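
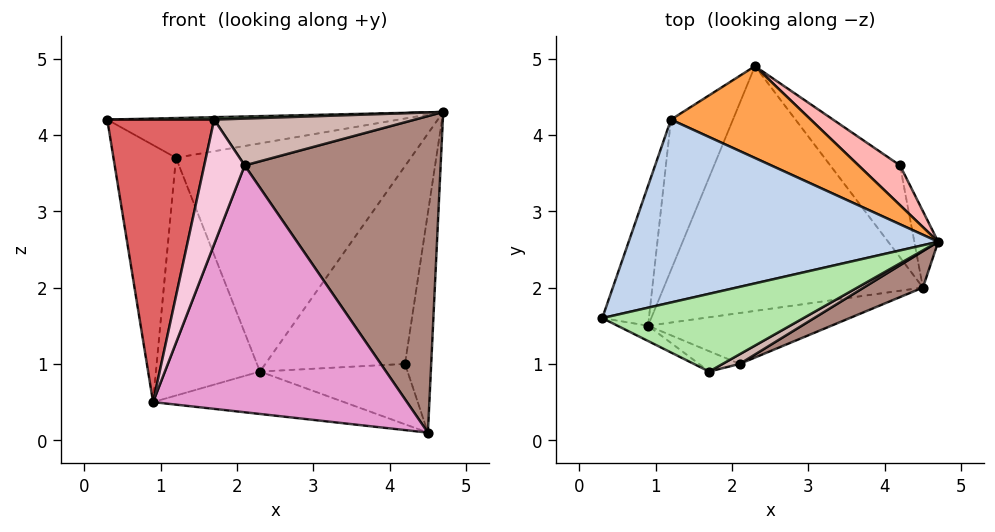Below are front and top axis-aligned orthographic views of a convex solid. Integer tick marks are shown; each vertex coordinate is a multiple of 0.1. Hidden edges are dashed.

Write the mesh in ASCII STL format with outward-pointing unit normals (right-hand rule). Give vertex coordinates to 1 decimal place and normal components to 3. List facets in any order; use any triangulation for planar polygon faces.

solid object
 facet normal -0.132 0.169 -0.977
  outer loop
   vertex 0.9 1.5 0.5
   vertex 2.3 4.9 0.9
   vertex 4.5 2.0 0.1
  endloop
 endfacet
 facet normal -0.070 0.212 0.975
  outer loop
   vertex 1.2 4.2 3.7
   vertex 0.3 1.6 4.2
   vertex 4.7 2.6 4.3
  endloop
 endfacet
 facet normal 0.339 0.873 0.351
  outer loop
   vertex 1.2 4.2 3.7
   vertex 4.7 2.6 4.3
   vertex 2.3 4.9 0.9
  endloop
 endfacet
 facet normal -0.942 0.295 -0.161
  outer loop
   vertex 1.2 4.2 3.7
   vertex 0.9 1.5 0.5
   vertex 0.3 1.6 4.2
  endloop
 endfacet
 facet normal -0.885 0.394 -0.249
  outer loop
   vertex 1.2 4.2 3.7
   vertex 2.3 4.9 0.9
   vertex 0.9 1.5 0.5
  endloop
 endfacet
 facet normal -0.016 -0.031 0.999
  outer loop
   vertex 1.7 0.9 4.2
   vertex 4.7 2.6 4.3
   vertex 0.3 1.6 4.2
  endloop
 endfacet
 facet normal -0.447 -0.893 -0.048
  outer loop
   vertex 1.7 0.9 4.2
   vertex 0.3 1.6 4.2
   vertex 0.9 1.5 0.5
  endloop
 endfacet
 facet normal 0.551 0.818 0.164
  outer loop
   vertex 4.2 3.6 1.0
   vertex 2.3 4.9 0.9
   vertex 4.7 2.6 4.3
  endloop
 endfacet
 facet normal 0.971 0.226 -0.079
  outer loop
   vertex 4.2 3.6 1.0
   vertex 4.7 2.6 4.3
   vertex 4.5 2.0 0.1
  endloop
 endfacet
 facet normal 0.387 0.506 -0.771
  outer loop
   vertex 4.2 3.6 1.0
   vertex 4.5 2.0 0.1
   vertex 2.3 4.9 0.9
  endloop
 endfacet
 facet normal 0.502 -0.859 0.099
  outer loop
   vertex 2.1 1.0 3.6
   vertex 4.5 2.0 0.1
   vertex 4.7 2.6 4.3
  endloop
 endfacet
 facet normal 0.481 -0.859 0.177
  outer loop
   vertex 2.1 1.0 3.6
   vertex 4.7 2.6 4.3
   vertex 1.7 0.9 4.2
  endloop
 endfacet
 facet normal 0.113 -0.973 -0.201
  outer loop
   vertex 2.1 1.0 3.6
   vertex 0.9 1.5 0.5
   vertex 4.5 2.0 0.1
  endloop
 endfacet
 facet normal 0.005 -0.987 -0.161
  outer loop
   vertex 2.1 1.0 3.6
   vertex 1.7 0.9 4.2
   vertex 0.9 1.5 0.5
  endloop
 endfacet
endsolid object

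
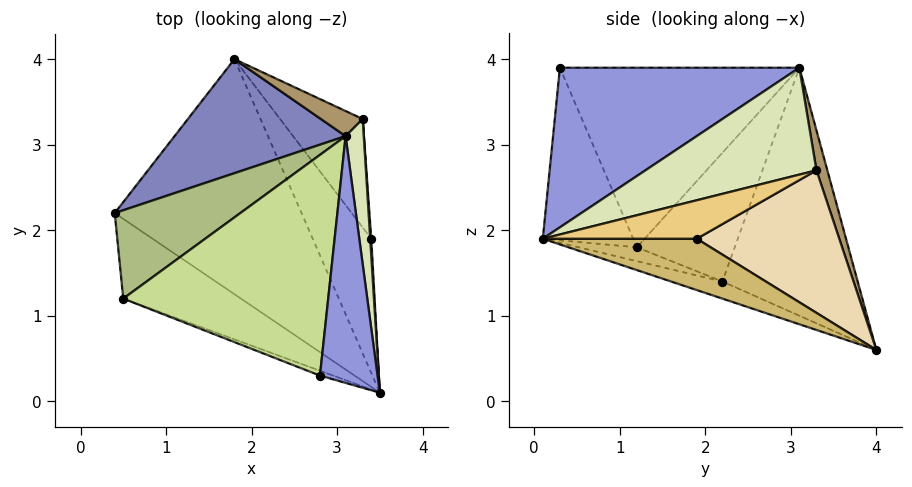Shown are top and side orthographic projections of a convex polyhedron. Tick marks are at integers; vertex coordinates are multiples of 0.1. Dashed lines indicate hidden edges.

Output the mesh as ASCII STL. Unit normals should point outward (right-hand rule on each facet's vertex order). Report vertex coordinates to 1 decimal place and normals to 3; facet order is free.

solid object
 facet normal -0.085 -0.348 -0.933
  outer loop
   vertex 1.8 4.0 0.6
   vertex 3.5 0.1 1.9
   vertex 0.4 2.2 1.4
  endloop
 endfacet
 facet normal -0.614 0.666 0.424
  outer loop
   vertex 3.1 3.1 3.9
   vertex 1.8 4.0 0.6
   vertex 0.4 2.2 1.4
  endloop
 endfacet
 facet normal 0.936 -0.100 0.338
  outer loop
   vertex 3.1 3.1 3.9
   vertex 2.8 0.3 3.9
   vertex 3.5 0.1 1.9
  endloop
 endfacet
 facet normal -0.108 -0.379 -0.919
  outer loop
   vertex 0.5 1.2 1.8
   vertex 0.4 2.2 1.4
   vertex 3.5 0.1 1.9
  endloop
 endfacet
 facet normal -0.343 -0.939 -0.026
  outer loop
   vertex 0.5 1.2 1.8
   vertex 3.5 0.1 1.9
   vertex 2.8 0.3 3.9
  endloop
 endfacet
 facet normal -0.701 0.203 0.684
  outer loop
   vertex 0.5 1.2 1.8
   vertex 3.1 3.1 3.9
   vertex 0.4 2.2 1.4
  endloop
 endfacet
 facet normal -0.657 0.070 0.750
  outer loop
   vertex 0.5 1.2 1.8
   vertex 2.8 0.3 3.9
   vertex 3.1 3.1 3.9
  endloop
 endfacet
 facet normal 0.986 0.020 0.168
  outer loop
   vertex 3.3 3.3 2.7
   vertex 3.1 3.1 3.9
   vertex 3.5 0.1 1.9
  endloop
 endfacet
 facet normal 0.182 0.964 0.191
  outer loop
   vertex 3.3 3.3 2.7
   vertex 1.8 4.0 0.6
   vertex 3.1 3.1 3.9
  endloop
 endfacet
 facet normal 0.659 0.037 -0.752
  outer loop
   vertex 3.4 1.9 1.9
   vertex 3.5 0.1 1.9
   vertex 1.8 4.0 0.6
  endloop
 endfacet
 facet normal 0.998 0.055 0.028
  outer loop
   vertex 3.4 1.9 1.9
   vertex 3.3 3.3 2.7
   vertex 3.5 0.1 1.9
  endloop
 endfacet
 facet normal 0.817 0.329 -0.474
  outer loop
   vertex 3.4 1.9 1.9
   vertex 1.8 4.0 0.6
   vertex 3.3 3.3 2.7
  endloop
 endfacet
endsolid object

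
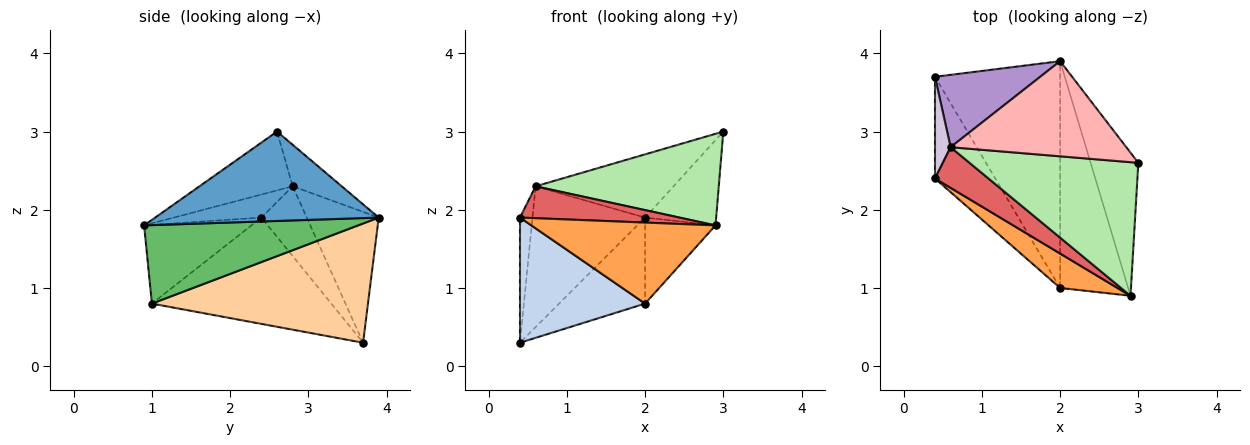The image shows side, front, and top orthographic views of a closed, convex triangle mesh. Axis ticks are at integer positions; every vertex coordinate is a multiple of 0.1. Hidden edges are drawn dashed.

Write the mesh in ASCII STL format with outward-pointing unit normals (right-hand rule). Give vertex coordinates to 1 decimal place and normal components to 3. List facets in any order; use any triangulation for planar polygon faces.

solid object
 facet normal 0.850 0.270 -0.453
  outer loop
   vertex 2.0 3.9 1.9
   vertex 3.0 2.6 3.0
   vertex 2.9 0.9 1.8
  endloop
 endfacet
 facet normal -0.744 -0.519 -0.422
  outer loop
   vertex 2.0 1.0 0.8
   vertex 0.4 2.4 1.9
   vertex 0.4 3.7 0.3
  endloop
 endfacet
 facet normal -0.473 -0.811 0.344
  outer loop
   vertex 2.0 1.0 0.8
   vertex 2.9 0.9 1.8
   vertex 0.4 2.4 1.9
  endloop
 endfacet
 facet normal 0.665 0.265 -0.698
  outer loop
   vertex 2.0 1.0 0.8
   vertex 0.4 3.7 0.3
   vertex 2.0 3.9 1.9
  endloop
 endfacet
 facet normal 0.733 0.241 -0.636
  outer loop
   vertex 2.0 1.0 0.8
   vertex 2.0 3.9 1.9
   vertex 2.9 0.9 1.8
  endloop
 endfacet
 facet normal -0.276 -0.543 0.793
  outer loop
   vertex 0.6 2.8 2.3
   vertex 2.9 0.9 1.8
   vertex 3.0 2.6 3.0
  endloop
 endfacet
 facet normal -0.321 -0.585 0.745
  outer loop
   vertex 0.6 2.8 2.3
   vertex 0.4 2.4 1.9
   vertex 2.9 0.9 1.8
  endloop
 endfacet
 facet normal -0.193 0.543 0.817
  outer loop
   vertex 0.6 2.8 2.3
   vertex 3.0 2.6 3.0
   vertex 2.0 3.9 1.9
  endloop
 endfacet
 facet normal -0.494 0.773 0.397
  outer loop
   vertex 0.6 2.8 2.3
   vertex 2.0 3.9 1.9
   vertex 0.4 3.7 0.3
  endloop
 endfacet
 facet normal -0.942 0.260 0.211
  outer loop
   vertex 0.6 2.8 2.3
   vertex 0.4 3.7 0.3
   vertex 0.4 2.4 1.9
  endloop
 endfacet
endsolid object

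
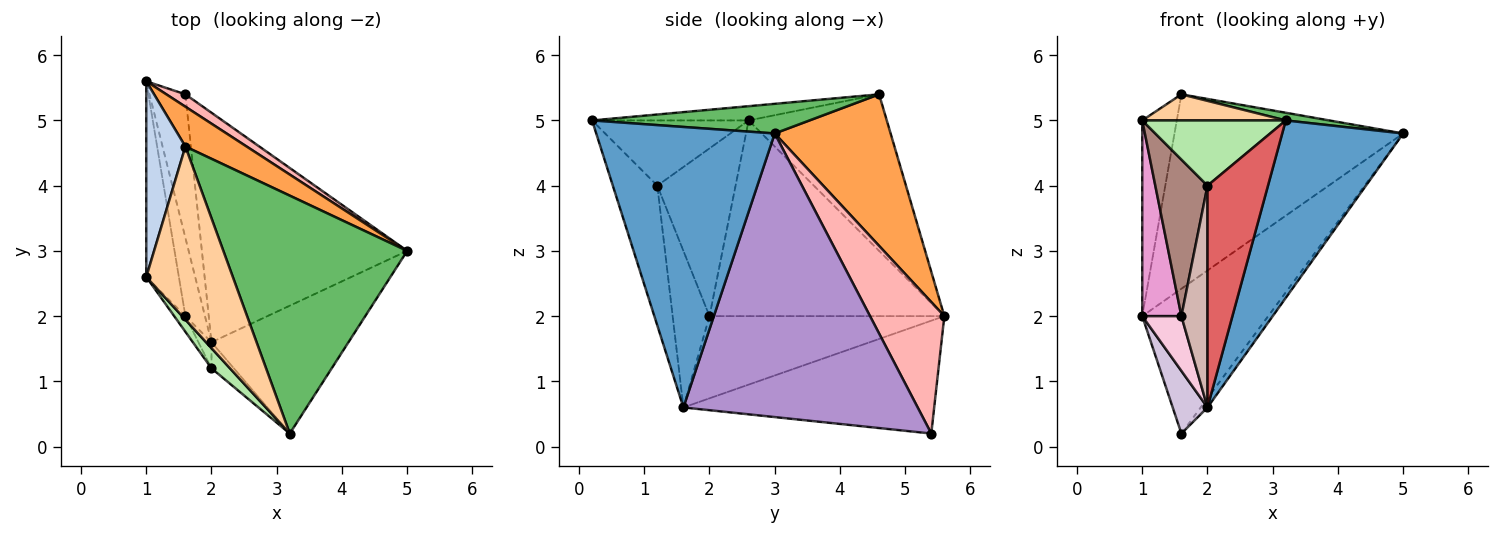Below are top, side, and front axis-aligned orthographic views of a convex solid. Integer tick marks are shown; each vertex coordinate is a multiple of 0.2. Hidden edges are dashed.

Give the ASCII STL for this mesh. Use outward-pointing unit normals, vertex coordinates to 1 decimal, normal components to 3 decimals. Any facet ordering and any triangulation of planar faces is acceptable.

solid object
 facet normal 0.767 -0.520 -0.375
  outer loop
   vertex 2.0 1.6 0.6
   vertex 5.0 3.0 4.8
   vertex 3.2 0.2 5.0
  endloop
 endfacet
 facet normal -0.943 0.236 0.236
  outer loop
   vertex 1.6 4.6 5.4
   vertex 1.0 5.6 2.0
   vertex 1.0 2.6 5.0
  endloop
 endfacet
 facet normal 0.445 0.878 0.180
  outer loop
   vertex 1.6 4.6 5.4
   vertex 5.0 3.0 4.8
   vertex 1.0 5.6 2.0
  endloop
 endfacet
 facet normal -0.160 -0.147 0.976
  outer loop
   vertex 1.6 4.6 5.4
   vertex 1.0 2.6 5.0
   vertex 3.2 0.2 5.0
  endloop
 endfacet
 facet normal 0.159 -0.032 0.987
  outer loop
   vertex 1.6 4.6 5.4
   vertex 3.2 0.2 5.0
   vertex 5.0 3.0 4.8
  endloop
 endfacet
 facet normal -0.722 -0.661 0.204
  outer loop
   vertex 2.0 1.2 4.0
   vertex 3.2 0.2 5.0
   vertex 1.0 2.6 5.0
  endloop
 endfacet
 facet normal -0.590 -0.802 -0.094
  outer loop
   vertex 2.0 1.2 4.0
   vertex 2.0 1.6 0.6
   vertex 3.2 0.2 5.0
  endloop
 endfacet
 facet normal 0.507 0.859 0.074
  outer loop
   vertex 1.6 5.4 0.2
   vertex 1.0 5.6 2.0
   vertex 5.0 3.0 4.8
  endloop
 endfacet
 facet normal 0.810 0.024 -0.586
  outer loop
   vertex 1.6 5.4 0.2
   vertex 5.0 3.0 4.8
   vertex 2.0 1.6 0.6
  endloop
 endfacet
 facet normal -0.945 -0.131 -0.300
  outer loop
   vertex 1.6 5.4 0.2
   vertex 2.0 1.6 0.6
   vertex 1.0 5.6 2.0
  endloop
 endfacet
 facet normal -0.831 -0.554 -0.055
  outer loop
   vertex 1.6 2.0 2.0
   vertex 2.0 1.2 4.0
   vertex 1.0 2.6 5.0
  endloop
 endfacet
 facet normal -0.814 -0.577 -0.068
  outer loop
   vertex 1.6 2.0 2.0
   vertex 2.0 1.6 0.6
   vertex 2.0 1.2 4.0
  endloop
 endfacet
 facet normal -0.973 -0.162 -0.162
  outer loop
   vertex 1.6 2.0 2.0
   vertex 1.0 2.6 5.0
   vertex 1.0 5.6 2.0
  endloop
 endfacet
 facet normal -0.960 -0.160 -0.229
  outer loop
   vertex 1.6 2.0 2.0
   vertex 1.0 5.6 2.0
   vertex 2.0 1.6 0.6
  endloop
 endfacet
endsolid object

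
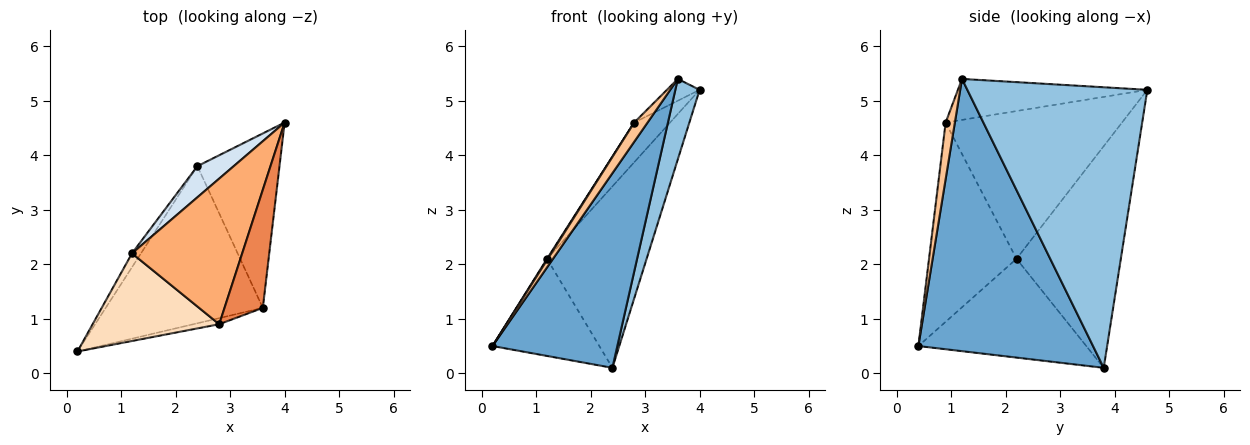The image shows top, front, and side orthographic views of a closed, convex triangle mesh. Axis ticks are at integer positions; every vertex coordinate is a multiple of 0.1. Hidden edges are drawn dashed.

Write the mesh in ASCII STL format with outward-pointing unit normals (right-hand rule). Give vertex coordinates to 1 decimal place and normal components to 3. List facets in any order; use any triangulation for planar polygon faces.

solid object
 facet normal 0.736 -0.526 -0.425
  outer loop
   vertex 2.4 3.8 0.1
   vertex 3.6 1.2 5.4
   vertex 0.2 0.4 0.5
  endloop
 endfacet
 facet normal 0.952 -0.128 -0.278
  outer loop
   vertex 2.4 3.8 0.1
   vertex 4.0 4.6 5.2
   vertex 3.6 1.2 5.4
  endloop
 endfacet
 facet normal -0.841 0.535 -0.076
  outer loop
   vertex 1.2 2.2 2.1
   vertex 2.4 3.8 0.1
   vertex 0.2 0.4 0.5
  endloop
 endfacet
 facet normal -0.718 0.686 0.118
  outer loop
   vertex 1.2 2.2 2.1
   vertex 4.0 4.6 5.2
   vertex 2.4 3.8 0.1
  endloop
 endfacet
 facet normal -0.725 0.125 0.678
  outer loop
   vertex 2.8 0.9 4.6
   vertex 3.6 1.2 5.4
   vertex 4.0 4.6 5.2
  endloop
 endfacet
 facet normal -0.791 0.161 0.590
  outer loop
   vertex 2.8 0.9 4.6
   vertex 4.0 4.6 5.2
   vertex 1.2 2.2 2.1
  endloop
 endfacet
 facet normal 0.550 -0.796 -0.252
  outer loop
   vertex 2.8 0.9 4.6
   vertex 0.2 0.4 0.5
   vertex 3.6 1.2 5.4
  endloop
 endfacet
 facet normal -0.844 -0.008 0.536
  outer loop
   vertex 2.8 0.9 4.6
   vertex 1.2 2.2 2.1
   vertex 0.2 0.4 0.5
  endloop
 endfacet
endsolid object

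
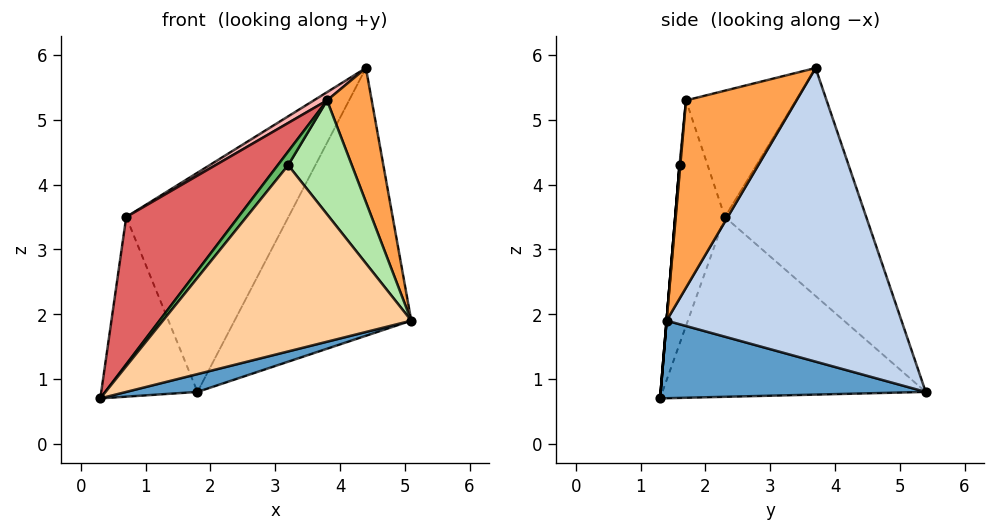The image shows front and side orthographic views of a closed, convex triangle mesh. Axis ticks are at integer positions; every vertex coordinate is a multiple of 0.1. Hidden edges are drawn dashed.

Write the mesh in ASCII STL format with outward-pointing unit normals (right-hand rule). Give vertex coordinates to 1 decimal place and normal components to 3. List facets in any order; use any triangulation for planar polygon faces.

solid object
 facet normal 0.243 -0.065 -0.968
  outer loop
   vertex 1.8 5.4 0.8
   vertex 5.1 1.4 1.9
   vertex 0.3 1.3 0.7
  endloop
 endfacet
 facet normal 0.782 0.588 -0.207
  outer loop
   vertex 4.4 3.7 5.8
   vertex 5.1 1.4 1.9
   vertex 1.8 5.4 0.8
  endloop
 endfacet
 facet normal 0.864 -0.350 0.361
  outer loop
   vertex 3.8 1.7 5.3
   vertex 5.1 1.4 1.9
   vertex 4.4 3.7 5.8
  endloop
 endfacet
 facet normal 0.000 -0.997 0.083
  outer loop
   vertex 3.2 1.6 4.3
   vertex 0.3 1.3 0.7
   vertex 5.1 1.4 1.9
  endloop
 endfacet
 facet normal -0.080 -0.986 0.147
  outer loop
   vertex 3.2 1.6 4.3
   vertex 3.8 1.7 5.3
   vertex 0.3 1.3 0.7
  endloop
 endfacet
 facet normal 0.012 -0.996 0.092
  outer loop
   vertex 3.2 1.6 4.3
   vertex 5.1 1.4 1.9
   vertex 3.8 1.7 5.3
  endloop
 endfacet
 facet normal -0.374 -0.855 0.359
  outer loop
   vertex 0.7 2.3 3.5
   vertex 0.3 1.3 0.7
   vertex 3.8 1.7 5.3
  endloop
 endfacet
 facet normal -0.510 -0.061 0.858
  outer loop
   vertex 0.7 2.3 3.5
   vertex 3.8 1.7 5.3
   vertex 4.4 3.7 5.8
  endloop
 endfacet
 facet normal -0.939 0.343 0.012
  outer loop
   vertex 0.7 2.3 3.5
   vertex 1.8 5.4 0.8
   vertex 0.3 1.3 0.7
  endloop
 endfacet
 facet normal -0.564 0.647 0.513
  outer loop
   vertex 0.7 2.3 3.5
   vertex 4.4 3.7 5.8
   vertex 1.8 5.4 0.8
  endloop
 endfacet
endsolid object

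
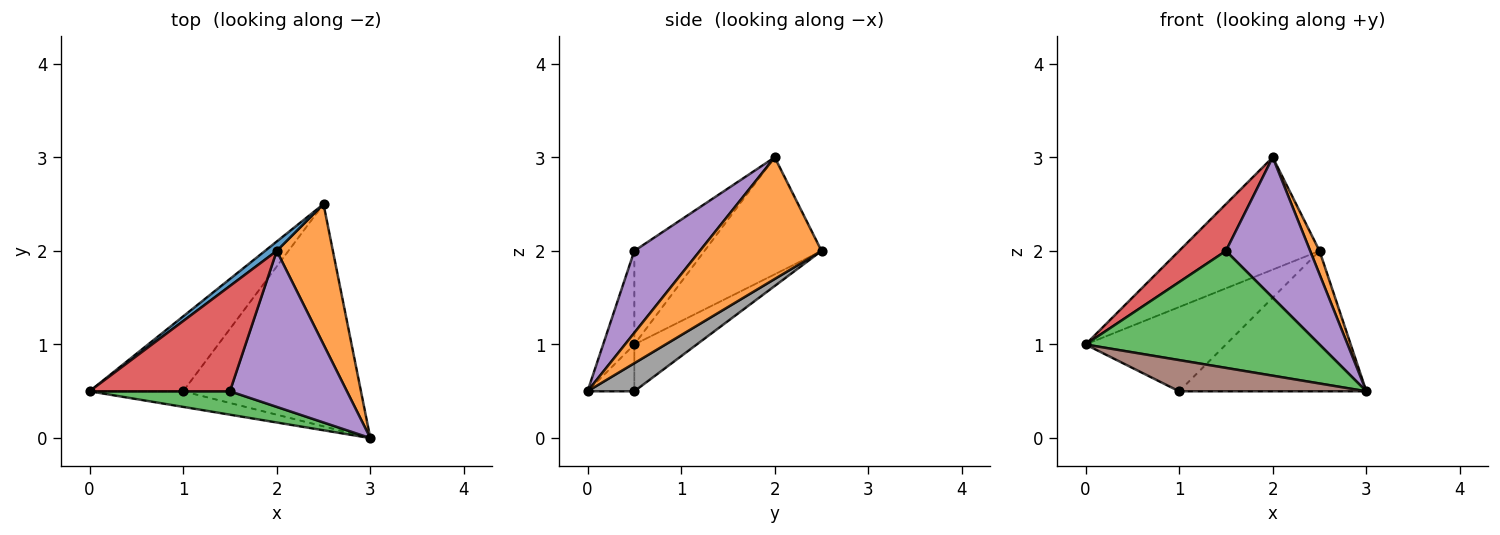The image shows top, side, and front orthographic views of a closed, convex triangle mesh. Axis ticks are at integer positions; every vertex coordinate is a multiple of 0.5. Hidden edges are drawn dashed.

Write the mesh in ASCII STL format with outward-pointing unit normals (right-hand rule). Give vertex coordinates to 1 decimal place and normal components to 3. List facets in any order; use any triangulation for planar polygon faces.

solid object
 facet normal -0.639 0.767 0.064
  outer loop
   vertex 2.0 2.0 3.0
   vertex 2.5 2.5 2.0
   vertex 0.0 0.5 1.0
  endloop
 endfacet
 facet normal 0.906 -0.070 0.418
  outer loop
   vertex 2.0 2.0 3.0
   vertex 3.0 0.0 0.5
   vertex 2.5 2.5 2.0
  endloop
 endfacet
 facet normal -0.130 -0.972 0.194
  outer loop
   vertex 1.5 0.5 2.0
   vertex 0.0 0.5 1.0
   vertex 3.0 0.0 0.5
  endloop
 endfacet
 facet normal -0.520 -0.347 0.780
  outer loop
   vertex 1.5 0.5 2.0
   vertex 2.0 2.0 3.0
   vertex 0.0 0.5 1.0
  endloop
 endfacet
 facet normal 0.462 -0.593 0.659
  outer loop
   vertex 1.5 0.5 2.0
   vertex 3.0 0.0 0.5
   vertex 2.0 2.0 3.0
  endloop
 endfacet
 facet normal -0.218 -0.873 -0.436
  outer loop
   vertex 1.0 0.5 0.5
   vertex 3.0 0.0 0.5
   vertex 0.0 0.5 1.0
  endloop
 endfacet
 facet normal -0.315 0.709 -0.630
  outer loop
   vertex 1.0 0.5 0.5
   vertex 0.0 0.5 1.0
   vertex 2.5 2.5 2.0
  endloop
 endfacet
 facet normal 0.132 0.529 -0.838
  outer loop
   vertex 1.0 0.5 0.5
   vertex 2.5 2.5 2.0
   vertex 3.0 0.0 0.5
  endloop
 endfacet
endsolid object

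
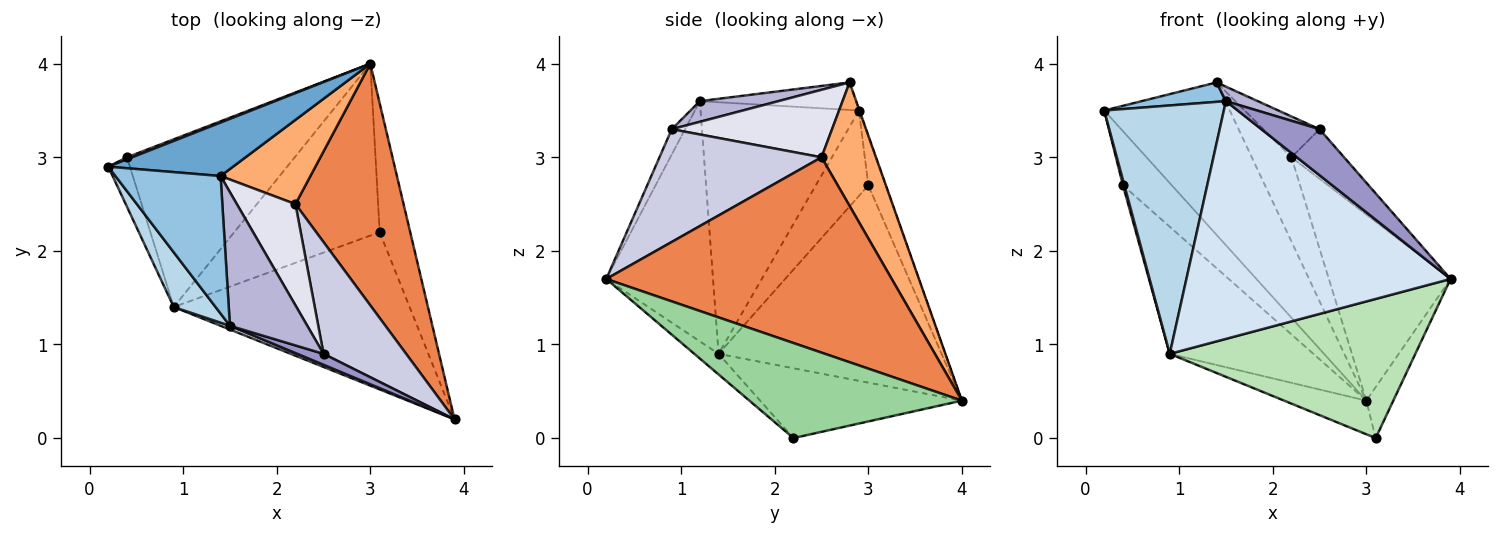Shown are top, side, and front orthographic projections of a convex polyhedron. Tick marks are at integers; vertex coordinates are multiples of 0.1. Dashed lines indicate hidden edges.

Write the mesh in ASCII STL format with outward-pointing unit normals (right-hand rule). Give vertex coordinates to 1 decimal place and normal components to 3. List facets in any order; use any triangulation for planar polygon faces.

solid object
 facet normal -0.004 0.944 0.331
  outer loop
   vertex 1.4 2.8 3.8
   vertex 3.0 4.0 0.4
   vertex 0.2 2.9 3.5
  endloop
 endfacet
 facet normal -0.251 -0.135 0.958
  outer loop
   vertex 1.5 1.2 3.6
   vertex 1.4 2.8 3.8
   vertex 0.2 2.9 3.5
  endloop
 endfacet
 facet normal -0.791 -0.597 0.132
  outer loop
   vertex 1.5 1.2 3.6
   vertex 0.2 2.9 3.5
   vertex 0.9 1.4 0.9
  endloop
 endfacet
 facet normal -0.375 -0.927 0.015
  outer loop
   vertex 1.5 1.2 3.6
   vertex 0.9 1.4 0.9
   vertex 3.9 0.2 1.7
  endloop
 endfacet
 facet normal 0.820 0.349 0.454
  outer loop
   vertex 2.2 2.5 3.0
   vertex 3.9 0.2 1.7
   vertex 3.0 4.0 0.4
  endloop
 endfacet
 facet normal 0.697 0.507 0.507
  outer loop
   vertex 2.2 2.5 3.0
   vertex 3.0 4.0 0.4
   vertex 1.4 2.8 3.8
  endloop
 endfacet
 facet normal -0.332 0.943 0.035
  outer loop
   vertex 0.4 3.0 2.7
   vertex 0.2 2.9 3.5
   vertex 3.0 4.0 0.4
  endloop
 endfacet
 facet normal -0.969 -0.027 -0.246
  outer loop
   vertex 0.4 3.0 2.7
   vertex 0.9 1.4 0.9
   vertex 0.2 2.9 3.5
  endloop
 endfacet
 facet normal -0.684 0.441 -0.582
  outer loop
   vertex 0.4 3.0 2.7
   vertex 3.0 4.0 0.4
   vertex 0.9 1.4 0.9
  endloop
 endfacet
 facet normal 0.945 0.120 -0.304
  outer loop
   vertex 3.1 2.2 0.0
   vertex 3.0 4.0 0.4
   vertex 3.9 0.2 1.7
  endloop
 endfacet
 facet normal -0.065 -0.661 -0.747
  outer loop
   vertex 3.1 2.2 0.0
   vertex 3.9 0.2 1.7
   vertex 0.9 1.4 0.9
  endloop
 endfacet
 facet normal -0.426 0.174 -0.888
  outer loop
   vertex 3.1 2.2 0.0
   vertex 0.9 1.4 0.9
   vertex 3.0 4.0 0.4
  endloop
 endfacet
 facet normal -0.217 -0.950 0.225
  outer loop
   vertex 2.5 0.9 3.3
   vertex 1.5 1.2 3.6
   vertex 3.9 0.2 1.7
  endloop
 endfacet
 facet normal 0.257 -0.104 0.961
  outer loop
   vertex 2.5 0.9 3.3
   vertex 1.4 2.8 3.8
   vertex 1.5 1.2 3.6
  endloop
 endfacet
 facet normal 0.780 0.254 0.572
  outer loop
   vertex 2.5 0.9 3.3
   vertex 3.9 0.2 1.7
   vertex 2.2 2.5 3.0
  endloop
 endfacet
 facet normal 0.730 0.256 0.634
  outer loop
   vertex 2.5 0.9 3.3
   vertex 2.2 2.5 3.0
   vertex 1.4 2.8 3.8
  endloop
 endfacet
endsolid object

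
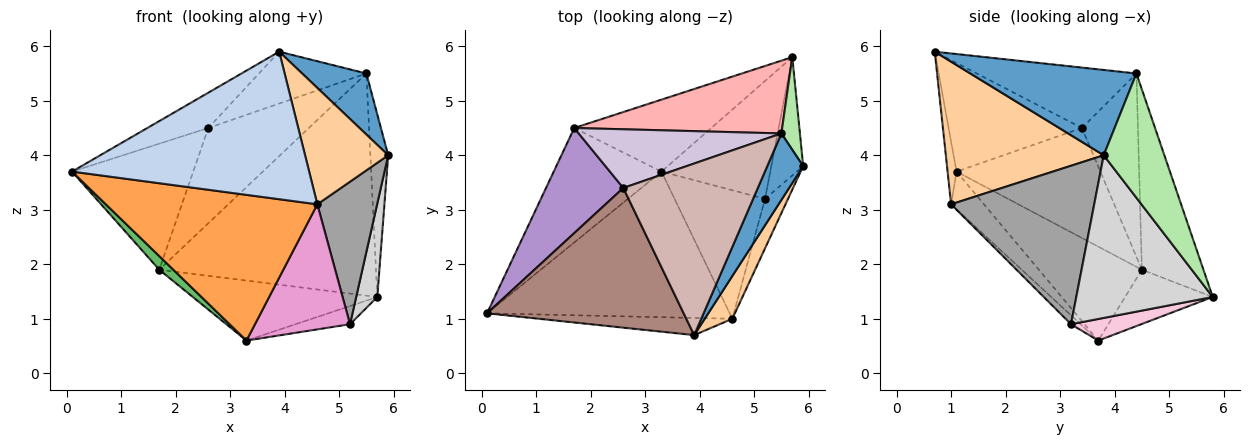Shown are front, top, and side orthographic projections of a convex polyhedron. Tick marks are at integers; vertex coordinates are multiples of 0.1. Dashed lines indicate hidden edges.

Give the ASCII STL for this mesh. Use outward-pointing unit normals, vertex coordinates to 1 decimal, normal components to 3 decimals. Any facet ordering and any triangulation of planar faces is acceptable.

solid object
 facet normal 0.868 -0.336 0.366
  outer loop
   vertex 5.5 4.4 5.5
   vertex 3.9 0.7 5.9
   vertex 5.9 3.8 4.0
  endloop
 endfacet
 facet normal -0.037 -0.993 -0.116
  outer loop
   vertex 4.6 1.0 3.1
   vertex 3.9 0.7 5.9
   vertex 0.1 1.1 3.7
  endloop
 endfacet
 facet normal -0.109 -0.703 -0.703
  outer loop
   vertex 4.6 1.0 3.1
   vertex 0.1 1.1 3.7
   vertex 3.3 3.7 0.6
  endloop
 endfacet
 facet normal 0.872 -0.459 0.169
  outer loop
   vertex 4.6 1.0 3.1
   vertex 5.9 3.8 4.0
   vertex 3.9 0.7 5.9
  endloop
 endfacet
 facet normal -0.655 -0.089 -0.751
  outer loop
   vertex 1.7 4.5 1.9
   vertex 3.3 3.7 0.6
   vertex 0.1 1.1 3.7
  endloop
 endfacet
 facet normal 0.950 0.279 0.142
  outer loop
   vertex 5.7 5.8 1.4
   vertex 5.5 4.4 5.5
   vertex 5.9 3.8 4.0
  endloop
 endfacet
 facet normal -0.291 0.612 -0.735
  outer loop
   vertex 5.7 5.8 1.4
   vertex 3.3 3.7 0.6
   vertex 1.7 4.5 1.9
  endloop
 endfacet
 facet normal -0.261 0.917 0.301
  outer loop
   vertex 5.7 5.8 1.4
   vertex 1.7 4.5 1.9
   vertex 5.5 4.4 5.5
  endloop
 endfacet
 facet normal -0.674 0.568 0.473
  outer loop
   vertex 2.6 3.4 4.5
   vertex 1.7 4.5 1.9
   vertex 0.1 1.1 3.7
  endloop
 endfacet
 facet normal -0.429 0.769 0.474
  outer loop
   vertex 2.6 3.4 4.5
   vertex 5.5 4.4 5.5
   vertex 1.7 4.5 1.9
  endloop
 endfacet
 facet normal -0.472 0.216 0.855
  outer loop
   vertex 2.6 3.4 4.5
   vertex 0.1 1.1 3.7
   vertex 3.9 0.7 5.9
  endloop
 endfacet
 facet normal -0.395 0.266 0.879
  outer loop
   vertex 2.6 3.4 4.5
   vertex 3.9 0.7 5.9
   vertex 5.5 4.4 5.5
  endloop
 endfacet
 facet normal -0.070 -0.696 -0.715
  outer loop
   vertex 5.2 3.2 0.9
   vertex 4.6 1.0 3.1
   vertex 3.3 3.7 0.6
  endloop
 endfacet
 facet normal 0.192 0.149 -0.970
  outer loop
   vertex 5.2 3.2 0.9
   vertex 3.3 3.7 0.6
   vertex 5.7 5.8 1.4
  endloop
 endfacet
 facet normal 0.915 -0.382 -0.133
  outer loop
   vertex 5.2 3.2 0.9
   vertex 5.9 3.8 4.0
   vertex 4.6 1.0 3.1
  endloop
 endfacet
 facet normal 0.970 -0.150 -0.190
  outer loop
   vertex 5.2 3.2 0.9
   vertex 5.7 5.8 1.4
   vertex 5.9 3.8 4.0
  endloop
 endfacet
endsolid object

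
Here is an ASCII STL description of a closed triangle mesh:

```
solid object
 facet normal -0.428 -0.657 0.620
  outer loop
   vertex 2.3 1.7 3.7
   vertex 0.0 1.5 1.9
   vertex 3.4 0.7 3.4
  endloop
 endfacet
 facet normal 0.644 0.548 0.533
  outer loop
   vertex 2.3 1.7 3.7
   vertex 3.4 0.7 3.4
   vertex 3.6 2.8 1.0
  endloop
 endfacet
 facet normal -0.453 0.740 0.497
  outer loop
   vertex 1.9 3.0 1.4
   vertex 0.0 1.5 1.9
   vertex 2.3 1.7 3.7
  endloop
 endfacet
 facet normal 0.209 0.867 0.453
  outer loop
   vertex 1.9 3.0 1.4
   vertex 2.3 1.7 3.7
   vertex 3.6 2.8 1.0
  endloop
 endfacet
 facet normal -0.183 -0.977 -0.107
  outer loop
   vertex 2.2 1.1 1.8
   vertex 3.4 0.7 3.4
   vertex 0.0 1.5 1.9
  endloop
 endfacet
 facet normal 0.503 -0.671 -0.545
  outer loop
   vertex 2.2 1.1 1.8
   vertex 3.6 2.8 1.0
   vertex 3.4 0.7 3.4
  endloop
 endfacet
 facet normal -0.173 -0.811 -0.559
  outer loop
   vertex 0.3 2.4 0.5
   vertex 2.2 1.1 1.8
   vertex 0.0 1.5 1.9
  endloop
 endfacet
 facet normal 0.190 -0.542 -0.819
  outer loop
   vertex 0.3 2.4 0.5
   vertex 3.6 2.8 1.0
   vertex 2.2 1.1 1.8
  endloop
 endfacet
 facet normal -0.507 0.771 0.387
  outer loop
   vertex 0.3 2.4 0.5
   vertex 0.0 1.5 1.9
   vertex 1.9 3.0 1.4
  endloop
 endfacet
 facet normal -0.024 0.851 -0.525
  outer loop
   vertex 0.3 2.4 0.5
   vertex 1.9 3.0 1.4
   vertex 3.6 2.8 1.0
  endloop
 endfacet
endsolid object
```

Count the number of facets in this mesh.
10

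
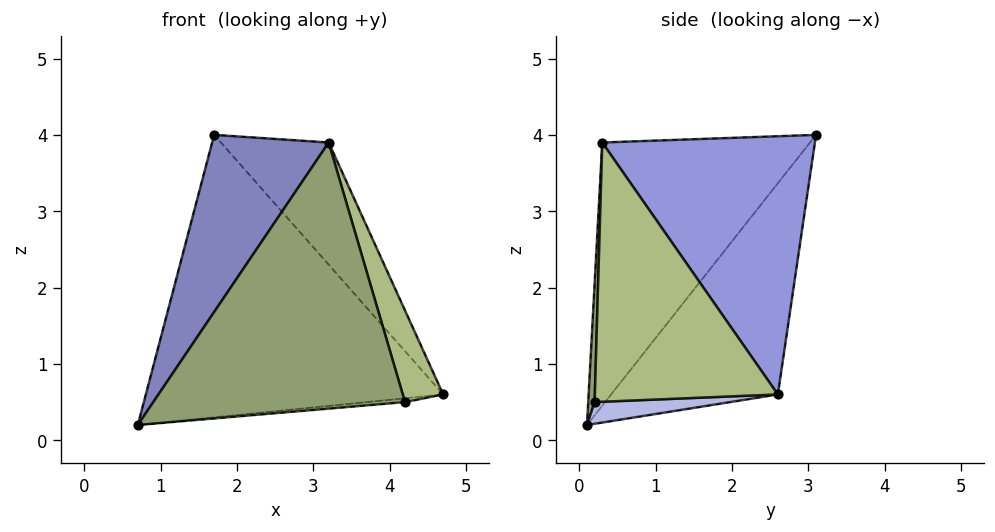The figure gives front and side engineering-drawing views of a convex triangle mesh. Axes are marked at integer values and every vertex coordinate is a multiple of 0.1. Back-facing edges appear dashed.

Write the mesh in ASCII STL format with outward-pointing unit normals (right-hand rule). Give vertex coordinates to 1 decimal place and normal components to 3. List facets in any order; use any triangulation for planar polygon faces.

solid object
 facet normal -0.427 0.761 -0.489
  outer loop
   vertex 1.7 3.1 4.0
   vertex 4.7 2.6 0.6
   vertex 0.7 0.1 0.2
  endloop
 endfacet
 facet normal -0.743 -0.417 0.524
  outer loop
   vertex 3.2 0.3 3.9
   vertex 1.7 3.1 4.0
   vertex 0.7 0.1 0.2
  endloop
 endfacet
 facet normal 0.724 0.367 0.585
  outer loop
   vertex 3.2 0.3 3.9
   vertex 4.7 2.6 0.6
   vertex 1.7 3.1 4.0
  endloop
 endfacet
 facet normal 0.085 0.024 -0.996
  outer loop
   vertex 4.2 0.2 0.5
   vertex 0.7 0.1 0.2
   vertex 4.7 2.6 0.6
  endloop
 endfacet
 facet normal 0.025 -0.999 0.037
  outer loop
   vertex 4.2 0.2 0.5
   vertex 3.2 0.3 3.9
   vertex 0.7 0.1 0.2
  endloop
 endfacet
 facet normal 0.937 -0.207 0.282
  outer loop
   vertex 4.2 0.2 0.5
   vertex 4.7 2.6 0.6
   vertex 3.2 0.3 3.9
  endloop
 endfacet
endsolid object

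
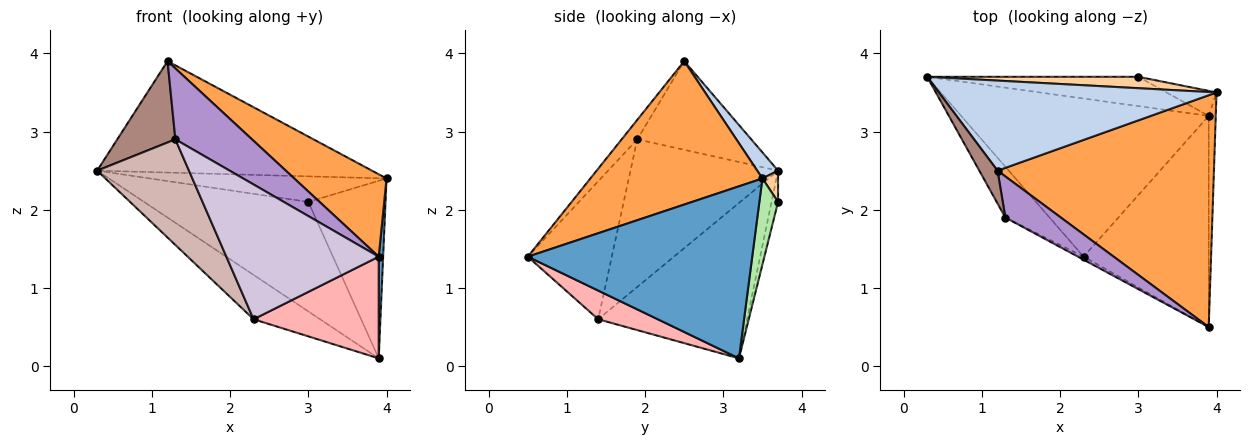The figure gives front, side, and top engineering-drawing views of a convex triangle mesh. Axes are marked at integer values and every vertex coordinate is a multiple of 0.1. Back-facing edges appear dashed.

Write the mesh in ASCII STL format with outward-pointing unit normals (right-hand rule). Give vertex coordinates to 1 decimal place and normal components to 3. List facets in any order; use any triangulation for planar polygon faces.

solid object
 facet normal 0.999 -0.020 -0.041
  outer loop
   vertex 3.9 3.2 0.1
   vertex 4.0 3.5 2.4
   vertex 3.9 0.5 1.4
  endloop
 endfacet
 facet normal 0.059 0.776 0.628
  outer loop
   vertex 1.2 2.5 3.9
   vertex 4.0 3.5 2.4
   vertex 0.3 3.7 2.5
  endloop
 endfacet
 facet normal 0.530 -0.284 0.799
  outer loop
   vertex 1.2 2.5 3.9
   vertex 3.9 0.5 1.4
   vertex 4.0 3.5 2.4
  endloop
 endfacet
 facet normal 0.060 0.912 0.407
  outer loop
   vertex 3.0 3.7 2.1
   vertex 0.3 3.7 2.5
   vertex 4.0 3.5 2.4
  endloop
 endfacet
 facet normal -0.038 0.965 -0.259
  outer loop
   vertex 3.0 3.7 2.1
   vertex 3.9 3.2 0.1
   vertex 0.3 3.7 2.5
  endloop
 endfacet
 facet normal 0.233 0.963 -0.136
  outer loop
   vertex 3.0 3.7 2.1
   vertex 4.0 3.5 2.4
   vertex 3.9 3.2 0.1
  endloop
 endfacet
 facet normal -0.517 0.231 -0.824
  outer loop
   vertex 2.3 1.4 0.6
   vertex 0.3 3.7 2.5
   vertex 3.9 3.2 0.1
  endloop
 endfacet
 facet normal 0.202 -0.425 -0.882
  outer loop
   vertex 2.3 1.4 0.6
   vertex 3.9 3.2 0.1
   vertex 3.9 0.5 1.4
  endloop
 endfacet
 facet normal -0.174 -0.852 0.494
  outer loop
   vertex 1.3 1.9 2.9
   vertex 3.9 0.5 1.4
   vertex 1.2 2.5 3.9
  endloop
 endfacet
 facet normal -0.483 -0.876 -0.020
  outer loop
   vertex 1.3 1.9 2.9
   vertex 2.3 1.4 0.6
   vertex 3.9 0.5 1.4
  endloop
 endfacet
 facet normal -0.876 -0.447 0.180
  outer loop
   vertex 1.3 1.9 2.9
   vertex 1.2 2.5 3.9
   vertex 0.3 3.7 2.5
  endloop
 endfacet
 facet normal -0.823 -0.512 -0.246
  outer loop
   vertex 1.3 1.9 2.9
   vertex 0.3 3.7 2.5
   vertex 2.3 1.4 0.6
  endloop
 endfacet
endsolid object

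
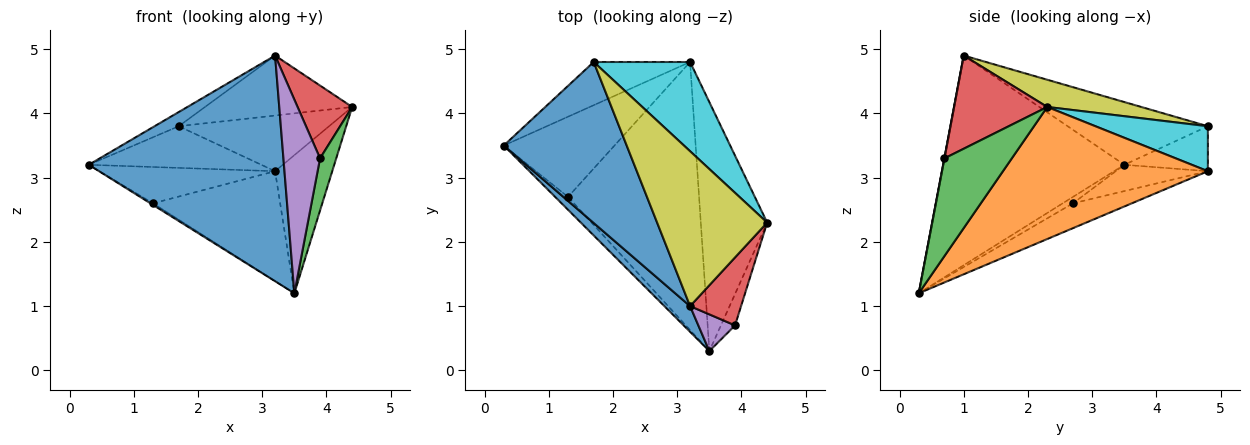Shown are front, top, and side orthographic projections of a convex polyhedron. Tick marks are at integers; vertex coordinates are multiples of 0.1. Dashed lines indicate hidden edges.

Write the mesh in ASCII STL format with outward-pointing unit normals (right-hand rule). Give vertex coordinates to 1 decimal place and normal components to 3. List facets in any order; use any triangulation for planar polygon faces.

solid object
 facet normal -0.678 -0.730 0.083
  outer loop
   vertex 3.2 1.0 4.9
   vertex 0.3 3.5 3.2
   vertex 3.5 0.3 1.2
  endloop
 endfacet
 facet normal 0.867 0.242 -0.436
  outer loop
   vertex 3.2 4.8 3.1
   vertex 4.4 2.3 4.1
   vertex 3.5 0.3 1.2
  endloop
 endfacet
 facet normal 0.963 -0.231 -0.139
  outer loop
   vertex 3.9 0.7 3.3
   vertex 3.5 0.3 1.2
   vertex 4.4 2.3 4.1
  endloop
 endfacet
 facet normal 0.780 -0.457 0.427
  outer loop
   vertex 3.9 0.7 3.3
   vertex 4.4 2.3 4.1
   vertex 3.2 1.0 4.9
  endloop
 endfacet
 facet normal 0.005 -0.982 0.186
  outer loop
   vertex 3.9 0.7 3.3
   vertex 3.2 1.0 4.9
   vertex 3.5 0.3 1.2
  endloop
 endfacet
 facet normal -0.444 0.111 -0.889
  outer loop
   vertex 1.3 2.7 2.6
   vertex 3.5 0.3 1.2
   vertex 0.3 3.5 3.2
  endloop
 endfacet
 facet normal -0.212 0.403 -0.890
  outer loop
   vertex 1.3 2.7 2.6
   vertex 0.3 3.5 3.2
   vertex 3.2 4.8 3.1
  endloop
 endfacet
 facet normal -0.173 0.373 -0.911
  outer loop
   vertex 1.3 2.7 2.6
   vertex 3.2 4.8 3.1
   vertex 3.5 0.3 1.2
  endloop
 endfacet
 facet normal 0.225 0.352 0.909
  outer loop
   vertex 1.7 4.8 3.8
   vertex 3.2 1.0 4.9
   vertex 4.4 2.3 4.1
  endloop
 endfacet
 facet normal 0.368 0.492 0.789
  outer loop
   vertex 1.7 4.8 3.8
   vertex 4.4 2.3 4.1
   vertex 3.2 4.8 3.1
  endloop
 endfacet
 facet normal -0.453 0.078 0.888
  outer loop
   vertex 1.7 4.8 3.8
   vertex 0.3 3.5 3.2
   vertex 3.2 1.0 4.9
  endloop
 endfacet
 facet normal -0.318 0.658 -0.682
  outer loop
   vertex 1.7 4.8 3.8
   vertex 3.2 4.8 3.1
   vertex 0.3 3.5 3.2
  endloop
 endfacet
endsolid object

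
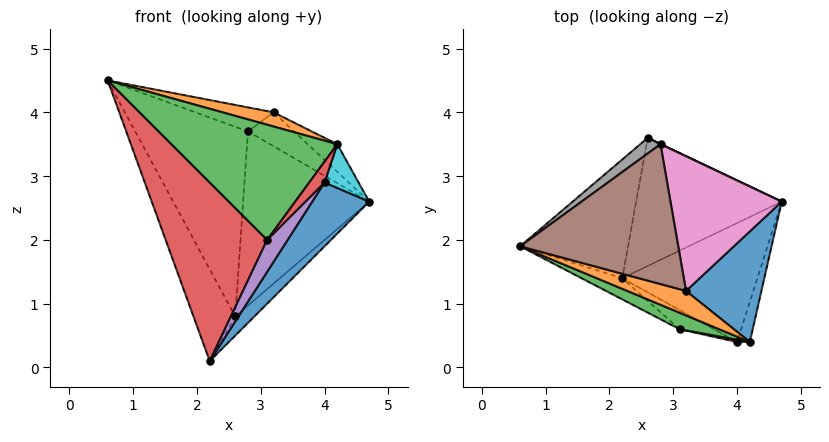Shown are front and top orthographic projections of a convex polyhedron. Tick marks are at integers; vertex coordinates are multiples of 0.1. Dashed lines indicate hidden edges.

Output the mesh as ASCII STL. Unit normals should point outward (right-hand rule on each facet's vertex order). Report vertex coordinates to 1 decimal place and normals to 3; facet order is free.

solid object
 facet normal 0.742 -0.317 -0.590
  outer loop
   vertex 2.2 1.4 0.1
   vertex 4.7 2.6 2.6
   vertex 4.0 0.4 2.9
  endloop
 endfacet
 facet normal -0.893 0.276 -0.356
  outer loop
   vertex 2.6 3.6 0.8
   vertex 2.2 1.4 0.1
   vertex 0.6 1.9 4.5
  endloop
 endfacet
 facet normal 0.676 0.109 -0.729
  outer loop
   vertex 2.6 3.6 0.8
   vertex 4.7 2.6 2.6
   vertex 2.2 1.4 0.1
  endloop
 endfacet
 facet normal -0.536 -0.839 -0.099
  outer loop
   vertex 3.1 0.6 2.0
   vertex 0.6 1.9 4.5
   vertex 2.2 1.4 0.1
  endloop
 endfacet
 facet normal 0.308 -0.816 -0.489
  outer loop
   vertex 3.1 0.6 2.0
   vertex 2.2 1.4 0.1
   vertex 4.0 0.4 2.9
  endloop
 endfacet
 facet normal 0.229 0.165 0.959
  outer loop
   vertex 2.8 3.5 3.7
   vertex 0.6 1.9 4.5
   vertex 3.2 1.2 4.0
  endloop
 endfacet
 facet normal 0.561 0.202 0.803
  outer loop
   vertex 2.8 3.5 3.7
   vertex 3.2 1.2 4.0
   vertex 4.7 2.6 2.6
  endloop
 endfacet
 facet normal -0.571 0.818 0.068
  outer loop
   vertex 2.8 3.5 3.7
   vertex 2.6 3.6 0.8
   vertex 0.6 1.9 4.5
  endloop
 endfacet
 facet normal 0.429 0.903 0.002
  outer loop
   vertex 2.8 3.5 3.7
   vertex 4.7 2.6 2.6
   vertex 2.6 3.6 0.8
  endloop
 endfacet
 facet normal 0.897 -0.326 -0.299
  outer loop
   vertex 4.2 0.4 3.5
   vertex 4.0 0.4 2.9
   vertex 4.7 2.6 2.6
  endloop
 endfacet
 facet normal 0.562 0.201 0.803
  outer loop
   vertex 4.2 0.4 3.5
   vertex 4.7 2.6 2.6
   vertex 3.2 1.2 4.0
  endloop
 endfacet
 facet normal 0.031 -0.501 0.865
  outer loop
   vertex 4.2 0.4 3.5
   vertex 3.2 1.2 4.0
   vertex 0.6 1.9 4.5
  endloop
 endfacet
 facet normal -0.350 -0.927 0.133
  outer loop
   vertex 4.2 0.4 3.5
   vertex 0.6 1.9 4.5
   vertex 3.1 0.6 2.0
  endloop
 endfacet
 facet normal -0.314 -0.943 0.105
  outer loop
   vertex 4.2 0.4 3.5
   vertex 3.1 0.6 2.0
   vertex 4.0 0.4 2.9
  endloop
 endfacet
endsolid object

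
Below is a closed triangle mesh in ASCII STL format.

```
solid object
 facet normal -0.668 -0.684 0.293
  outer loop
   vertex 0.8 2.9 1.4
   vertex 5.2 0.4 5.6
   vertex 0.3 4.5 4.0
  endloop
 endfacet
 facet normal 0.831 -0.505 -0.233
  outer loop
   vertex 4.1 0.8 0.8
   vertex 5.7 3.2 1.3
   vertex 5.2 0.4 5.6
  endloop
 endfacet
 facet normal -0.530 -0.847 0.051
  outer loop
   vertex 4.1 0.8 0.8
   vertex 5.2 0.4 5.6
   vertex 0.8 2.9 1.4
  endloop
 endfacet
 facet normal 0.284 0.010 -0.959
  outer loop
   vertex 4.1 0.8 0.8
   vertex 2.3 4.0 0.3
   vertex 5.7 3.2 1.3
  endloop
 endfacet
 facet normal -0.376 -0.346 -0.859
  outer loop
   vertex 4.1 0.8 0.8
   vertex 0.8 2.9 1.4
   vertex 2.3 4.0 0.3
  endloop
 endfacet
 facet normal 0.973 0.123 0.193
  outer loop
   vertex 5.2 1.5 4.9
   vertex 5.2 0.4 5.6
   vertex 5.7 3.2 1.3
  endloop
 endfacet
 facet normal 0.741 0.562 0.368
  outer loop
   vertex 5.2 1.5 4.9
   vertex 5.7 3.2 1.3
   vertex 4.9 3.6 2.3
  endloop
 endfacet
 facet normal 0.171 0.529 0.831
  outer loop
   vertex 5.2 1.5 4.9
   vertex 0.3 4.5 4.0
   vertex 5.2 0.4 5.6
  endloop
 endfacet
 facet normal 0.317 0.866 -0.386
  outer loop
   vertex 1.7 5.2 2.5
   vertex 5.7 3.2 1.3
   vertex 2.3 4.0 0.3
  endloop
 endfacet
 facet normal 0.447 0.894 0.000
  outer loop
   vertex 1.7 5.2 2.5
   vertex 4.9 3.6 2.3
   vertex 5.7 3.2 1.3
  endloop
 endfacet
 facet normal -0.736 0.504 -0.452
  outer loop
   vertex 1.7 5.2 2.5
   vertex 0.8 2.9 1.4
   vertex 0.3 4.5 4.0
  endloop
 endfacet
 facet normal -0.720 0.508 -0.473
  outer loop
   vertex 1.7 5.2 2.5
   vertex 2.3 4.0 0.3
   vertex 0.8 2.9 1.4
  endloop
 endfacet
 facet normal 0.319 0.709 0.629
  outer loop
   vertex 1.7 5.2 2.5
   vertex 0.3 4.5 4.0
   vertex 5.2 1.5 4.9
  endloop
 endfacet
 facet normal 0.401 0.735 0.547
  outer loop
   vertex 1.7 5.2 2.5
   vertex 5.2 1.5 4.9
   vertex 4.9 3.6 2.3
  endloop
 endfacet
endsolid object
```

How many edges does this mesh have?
21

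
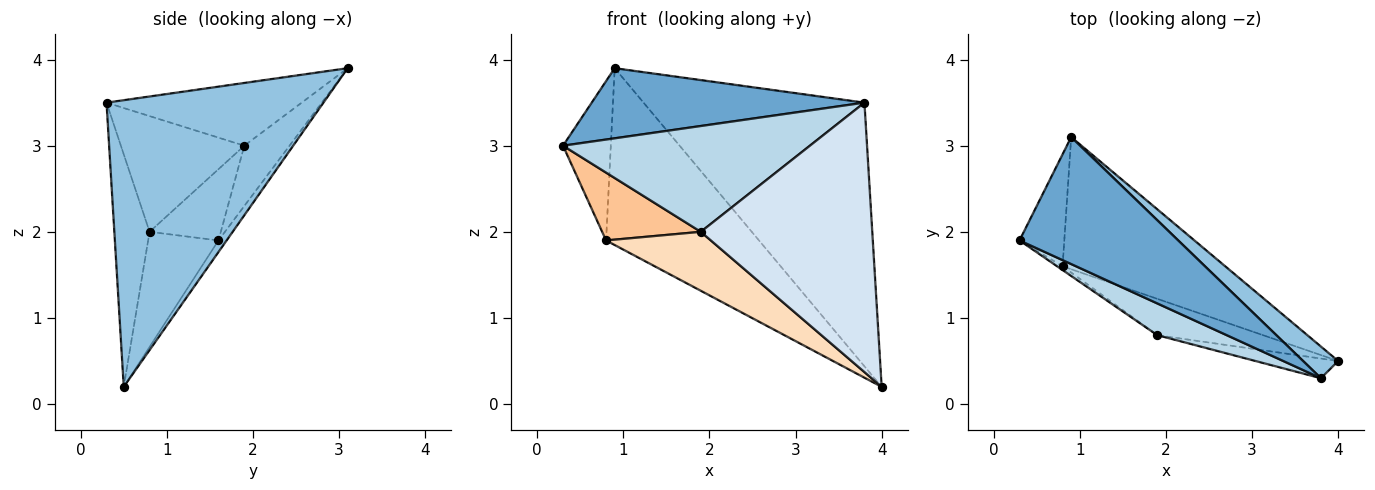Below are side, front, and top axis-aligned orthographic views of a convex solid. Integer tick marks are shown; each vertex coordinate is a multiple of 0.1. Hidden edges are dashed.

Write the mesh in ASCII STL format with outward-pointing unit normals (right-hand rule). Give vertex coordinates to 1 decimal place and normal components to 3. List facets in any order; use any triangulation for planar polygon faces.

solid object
 facet normal -0.327 -0.457 0.827
  outer loop
   vertex 3.8 0.3 3.5
   vertex 0.9 3.1 3.9
   vertex 0.3 1.9 3.0
  endloop
 endfacet
 facet normal 0.698 0.711 0.085
  outer loop
   vertex 3.8 0.3 3.5
   vertex 4.0 0.5 0.2
   vertex 0.9 3.1 3.9
  endloop
 endfacet
 facet normal -0.432 -0.864 0.259
  outer loop
   vertex 1.9 0.8 2.0
   vertex 3.8 0.3 3.5
   vertex 0.3 1.9 3.0
  endloop
 endfacet
 facet normal -0.201 -0.977 -0.071
  outer loop
   vertex 1.9 0.8 2.0
   vertex 4.0 0.5 0.2
   vertex 3.8 0.3 3.5
  endloop
 endfacet
 facet normal -0.612 0.647 -0.455
  outer loop
   vertex 0.8 1.6 1.9
   vertex 0.3 1.9 3.0
   vertex 0.9 3.1 3.9
  endloop
 endfacet
 facet normal -0.043 0.800 -0.598
  outer loop
   vertex 0.8 1.6 1.9
   vertex 0.9 3.1 3.9
   vertex 4.0 0.5 0.2
  endloop
 endfacet
 facet normal -0.585 -0.810 -0.045
  outer loop
   vertex 0.8 1.6 1.9
   vertex 1.9 0.8 2.0
   vertex 0.3 1.9 3.0
  endloop
 endfacet
 facet normal -0.496 -0.739 -0.456
  outer loop
   vertex 0.8 1.6 1.9
   vertex 4.0 0.5 0.2
   vertex 1.9 0.8 2.0
  endloop
 endfacet
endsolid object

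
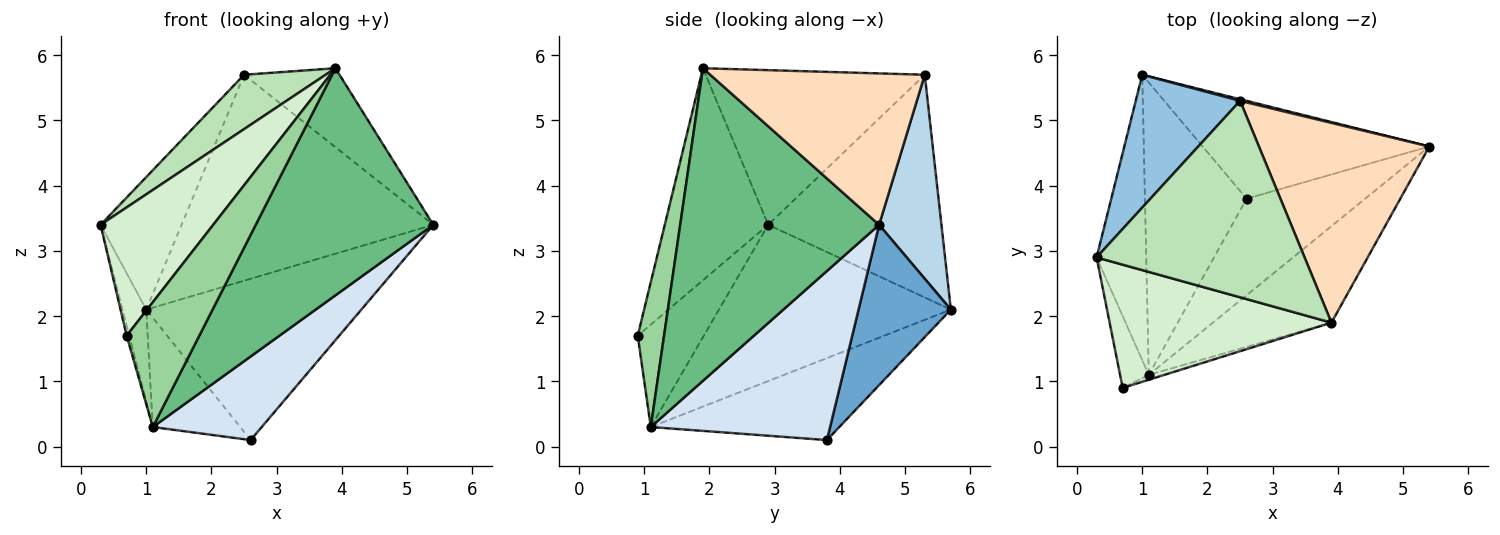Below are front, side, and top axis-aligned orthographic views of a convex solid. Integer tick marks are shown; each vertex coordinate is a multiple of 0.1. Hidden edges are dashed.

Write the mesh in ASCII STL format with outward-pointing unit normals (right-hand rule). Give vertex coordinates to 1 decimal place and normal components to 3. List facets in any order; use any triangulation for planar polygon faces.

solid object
 facet normal 0.345 0.803 -0.487
  outer loop
   vertex 2.6 3.8 0.1
   vertex 1.0 5.7 2.1
   vertex 5.4 4.6 3.4
  endloop
 endfacet
 facet normal -0.834 0.390 0.391
  outer loop
   vertex 2.5 5.3 5.7
   vertex 1.0 5.7 2.1
   vertex 0.3 2.9 3.4
  endloop
 endfacet
 facet normal 0.240 0.971 0.008
  outer loop
   vertex 2.5 5.3 5.7
   vertex 5.4 4.6 3.4
   vertex 1.0 5.7 2.1
  endloop
 endfacet
 facet normal 0.733 -0.445 -0.514
  outer loop
   vertex 1.1 1.1 0.3
   vertex 2.6 3.8 0.1
   vertex 5.4 4.6 3.4
  endloop
 endfacet
 facet normal -0.603 0.279 -0.748
  outer loop
   vertex 1.1 1.1 0.3
   vertex 1.0 5.7 2.1
   vertex 2.6 3.8 0.1
  endloop
 endfacet
 facet normal -0.949 0.097 -0.301
  outer loop
   vertex 1.1 1.1 0.3
   vertex 0.3 2.9 3.4
   vertex 1.0 5.7 2.1
  endloop
 endfacet
 facet normal -0.962 0.037 -0.270
  outer loop
   vertex 1.1 1.1 0.3
   vertex 0.7 0.9 1.7
   vertex 0.3 2.9 3.4
  endloop
 endfacet
 facet normal 0.637 0.283 0.717
  outer loop
   vertex 3.9 1.9 5.8
   vertex 5.4 4.6 3.4
   vertex 2.5 5.3 5.7
  endloop
 endfacet
 facet normal 0.718 -0.641 -0.272
  outer loop
   vertex 3.9 1.9 5.8
   vertex 1.1 1.1 0.3
   vertex 5.4 4.6 3.4
  endloop
 endfacet
 facet normal 0.341 -0.939 -0.037
  outer loop
   vertex 3.9 1.9 5.8
   vertex 0.7 0.9 1.7
   vertex 1.1 1.1 0.3
  endloop
 endfacet
 facet normal -0.582 -0.217 0.783
  outer loop
   vertex 3.9 1.9 5.8
   vertex 2.5 5.3 5.7
   vertex 0.3 2.9 3.4
  endloop
 endfacet
 facet normal -0.552 -0.601 0.578
  outer loop
   vertex 3.9 1.9 5.8
   vertex 0.3 2.9 3.4
   vertex 0.7 0.9 1.7
  endloop
 endfacet
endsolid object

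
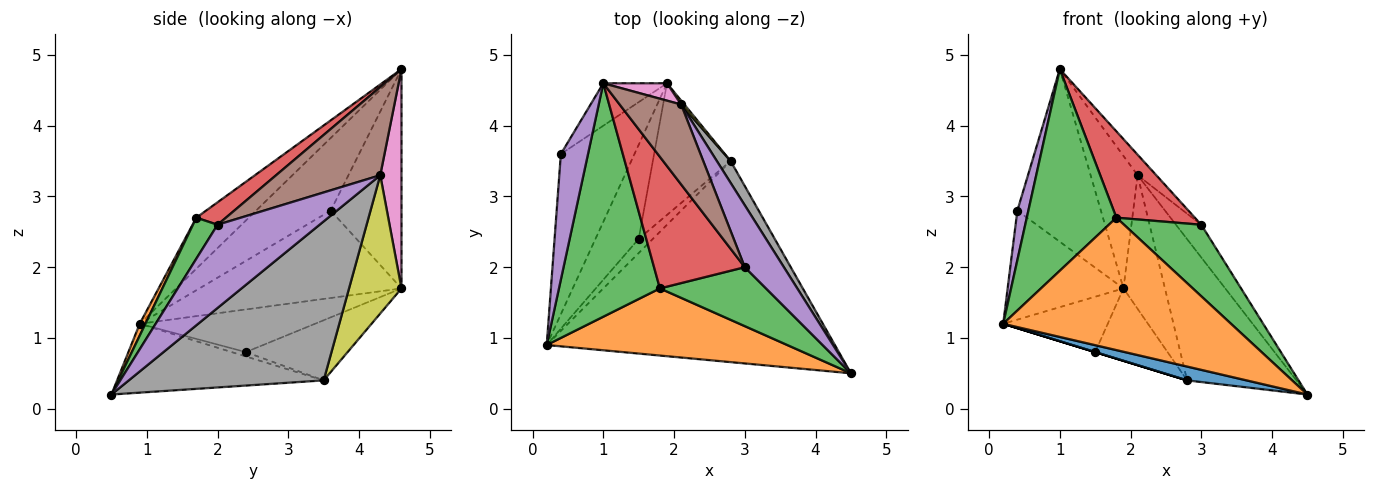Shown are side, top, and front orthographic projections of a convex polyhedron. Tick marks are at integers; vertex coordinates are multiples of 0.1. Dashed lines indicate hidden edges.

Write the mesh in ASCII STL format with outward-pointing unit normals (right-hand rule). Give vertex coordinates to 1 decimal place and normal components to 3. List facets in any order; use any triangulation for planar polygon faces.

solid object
 facet normal -0.232 -0.067 -0.970
  outer loop
   vertex 2.8 3.5 0.4
   vertex 4.5 0.5 0.2
   vertex 0.2 0.9 1.2
  endloop
 endfacet
 facet normal 0.022 -0.892 0.452
  outer loop
   vertex 1.8 1.7 2.7
   vertex 0.2 0.9 1.2
   vertex 4.5 0.5 0.2
  endloop
 endfacet
 facet normal -0.357 -0.610 0.707
  outer loop
   vertex 1.8 1.7 2.7
   vertex 1.0 4.6 4.8
   vertex 0.2 0.9 1.2
  endloop
 endfacet
 facet normal -0.700 0.402 -0.590
  outer loop
   vertex 0.4 3.6 2.8
   vertex 1.9 4.6 1.7
   vertex 0.2 0.9 1.2
  endloop
 endfacet
 facet normal -0.928 -0.137 0.347
  outer loop
   vertex 0.4 3.6 2.8
   vertex 0.2 0.9 1.2
   vertex 1.0 4.6 4.8
  endloop
 endfacet
 facet normal -0.635 0.750 -0.184
  outer loop
   vertex 0.4 3.6 2.8
   vertex 1.0 4.6 4.8
   vertex 1.9 4.6 1.7
  endloop
 endfacet
 facet normal 0.409 0.905 0.119
  outer loop
   vertex 2.1 4.3 3.3
   vertex 1.9 4.6 1.7
   vertex 1.0 4.6 4.8
  endloop
 endfacet
 facet normal 0.870 0.488 0.075
  outer loop
   vertex 2.1 4.3 3.3
   vertex 4.5 0.5 0.2
   vertex 2.8 3.5 0.4
  endloop
 endfacet
 facet normal 0.784 0.620 0.018
  outer loop
   vertex 2.1 4.3 3.3
   vertex 2.8 3.5 0.4
   vertex 1.9 4.6 1.7
  endloop
 endfacet
 facet normal -0.648 0.386 -0.657
  outer loop
   vertex 1.5 2.4 0.8
   vertex 0.2 0.9 1.2
   vertex 1.9 4.6 1.7
  endloop
 endfacet
 facet normal -0.294 0.000 -0.956
  outer loop
   vertex 1.5 2.4 0.8
   vertex 2.8 3.5 0.4
   vertex 0.2 0.9 1.2
  endloop
 endfacet
 facet normal -0.561 0.399 -0.726
  outer loop
   vertex 1.5 2.4 0.8
   vertex 1.9 4.6 1.7
   vertex 2.8 3.5 0.4
  endloop
 endfacet
 facet normal 0.239 -0.749 0.618
  outer loop
   vertex 3.0 2.0 2.6
   vertex 1.8 1.7 2.7
   vertex 4.5 0.5 0.2
  endloop
 endfacet
 facet normal 0.203 -0.537 0.819
  outer loop
   vertex 3.0 2.0 2.6
   vertex 1.0 4.6 4.8
   vertex 1.8 1.7 2.7
  endloop
 endfacet
 facet normal 0.883 0.219 0.415
  outer loop
   vertex 3.0 2.0 2.6
   vertex 4.5 0.5 0.2
   vertex 2.1 4.3 3.3
  endloop
 endfacet
 facet normal 0.811 0.145 0.566
  outer loop
   vertex 3.0 2.0 2.6
   vertex 2.1 4.3 3.3
   vertex 1.0 4.6 4.8
  endloop
 endfacet
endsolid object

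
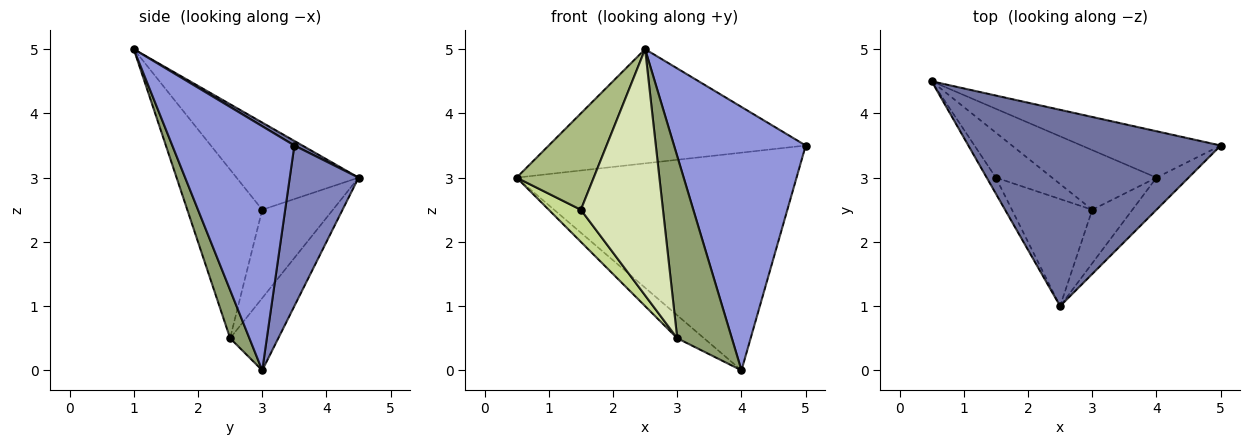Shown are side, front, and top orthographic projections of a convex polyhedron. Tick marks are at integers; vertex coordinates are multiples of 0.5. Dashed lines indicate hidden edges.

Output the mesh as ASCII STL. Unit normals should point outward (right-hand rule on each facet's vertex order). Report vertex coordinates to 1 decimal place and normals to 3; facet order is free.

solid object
 facet normal 0.016 0.503 0.864
  outer loop
   vertex 2.5 1.0 5.0
   vertex 5.0 3.5 3.5
   vertex 0.5 4.5 3.0
  endloop
 endfacet
 facet normal 0.234 0.951 -0.203
  outer loop
   vertex 4.0 3.0 0.0
   vertex 0.5 4.5 3.0
   vertex 5.0 3.5 3.5
  endloop
 endfacet
 facet normal 0.677 -0.731 -0.089
  outer loop
   vertex 4.0 3.0 0.0
   vertex 5.0 3.5 3.5
   vertex 2.5 1.0 5.0
  endloop
 endfacet
 facet normal -0.543 0.302 -0.784
  outer loop
   vertex 3.0 2.5 0.5
   vertex 0.5 4.5 3.0
   vertex 4.0 3.0 0.0
  endloop
 endfacet
 facet normal 0.321 -0.909 -0.267
  outer loop
   vertex 3.0 2.5 0.5
   vertex 4.0 3.0 0.0
   vertex 2.5 1.0 5.0
  endloop
 endfacet
 facet normal -0.842 -0.532 -0.089
  outer loop
   vertex 1.5 3.0 2.5
   vertex 2.5 1.0 5.0
   vertex 0.5 4.5 3.0
  endloop
 endfacet
 facet normal -0.788 -0.358 -0.501
  outer loop
   vertex 1.5 3.0 2.5
   vertex 0.5 4.5 3.0
   vertex 3.0 2.5 0.5
  endloop
 endfacet
 facet normal -0.642 -0.703 -0.306
  outer loop
   vertex 1.5 3.0 2.5
   vertex 3.0 2.5 0.5
   vertex 2.5 1.0 5.0
  endloop
 endfacet
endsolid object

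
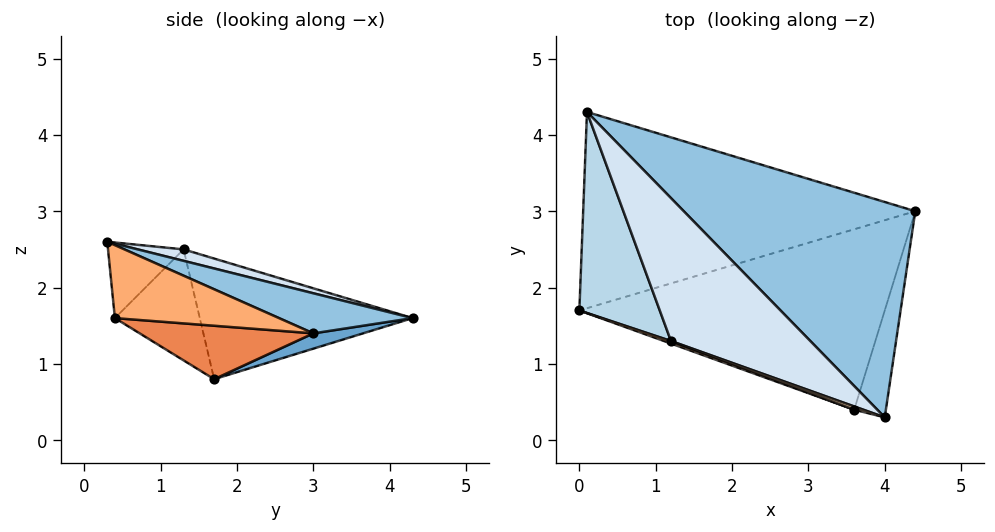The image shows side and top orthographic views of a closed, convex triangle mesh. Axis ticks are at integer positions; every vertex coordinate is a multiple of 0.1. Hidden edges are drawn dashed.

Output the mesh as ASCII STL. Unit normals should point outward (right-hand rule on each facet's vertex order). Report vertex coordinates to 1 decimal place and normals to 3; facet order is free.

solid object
 facet normal 0.044 0.292 -0.955
  outer loop
   vertex 0.1 4.3 1.6
   vertex 4.4 3.0 1.4
   vertex 0.0 1.7 0.8
  endloop
 endfacet
 facet normal 0.158 0.381 0.911
  outer loop
   vertex 0.1 4.3 1.6
   vertex 4.0 0.3 2.6
   vertex 4.4 3.0 1.4
  endloop
 endfacet
 facet normal -0.824 -0.137 0.549
  outer loop
   vertex 1.2 1.3 2.5
   vertex 0.1 4.3 1.6
   vertex 0.0 1.7 0.8
  endloop
 endfacet
 facet normal 0.078 0.313 0.947
  outer loop
   vertex 1.2 1.3 2.5
   vertex 4.0 0.3 2.6
   vertex 0.1 4.3 1.6
  endloop
 endfacet
 facet normal 0.171 -0.128 -0.977
  outer loop
   vertex 3.6 0.4 1.6
   vertex 0.0 1.7 0.8
   vertex 4.4 3.0 1.4
  endloop
 endfacet
 facet normal 0.875 -0.299 -0.380
  outer loop
   vertex 3.6 0.4 1.6
   vertex 4.4 3.0 1.4
   vertex 4.0 0.3 2.6
  endloop
 endfacet
 facet normal -0.344 -0.939 0.022
  outer loop
   vertex 3.6 0.4 1.6
   vertex 1.2 1.3 2.5
   vertex 0.0 1.7 0.8
  endloop
 endfacet
 facet normal -0.337 -0.940 0.041
  outer loop
   vertex 3.6 0.4 1.6
   vertex 4.0 0.3 2.6
   vertex 1.2 1.3 2.5
  endloop
 endfacet
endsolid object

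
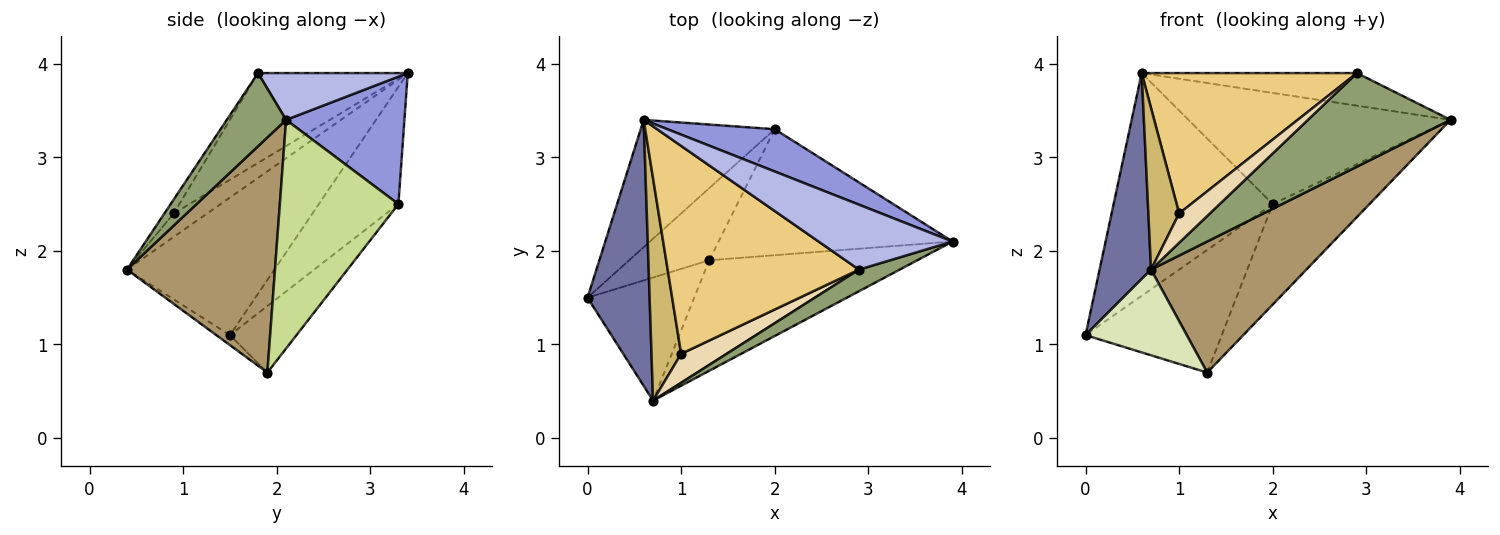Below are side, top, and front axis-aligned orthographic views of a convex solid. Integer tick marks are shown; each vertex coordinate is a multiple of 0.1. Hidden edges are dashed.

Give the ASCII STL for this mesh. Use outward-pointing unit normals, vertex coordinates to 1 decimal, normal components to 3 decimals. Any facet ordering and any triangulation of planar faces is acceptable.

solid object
 facet normal -0.869 -0.303 0.392
  outer loop
   vertex 0.7 0.4 1.8
   vertex 0.6 3.4 3.9
   vertex 0.0 1.5 1.1
  endloop
 endfacet
 facet normal -0.398 0.796 -0.455
  outer loop
   vertex 2.0 3.3 2.5
   vertex 0.0 1.5 1.1
   vertex 0.6 3.4 3.9
  endloop
 endfacet
 facet normal 0.389 0.861 0.327
  outer loop
   vertex 2.0 3.3 2.5
   vertex 0.6 3.4 3.9
   vertex 3.9 2.1 3.4
  endloop
 endfacet
 facet normal 0.298 0.428 0.853
  outer loop
   vertex 2.9 1.8 3.9
   vertex 3.9 2.1 3.4
   vertex 0.6 3.4 3.9
  endloop
 endfacet
 facet normal 0.375 -0.903 0.209
  outer loop
   vertex 2.9 1.8 3.9
   vertex 0.7 0.4 1.8
   vertex 3.9 2.1 3.4
  endloop
 endfacet
 facet normal -0.388 0.795 -0.467
  outer loop
   vertex 1.3 1.9 0.7
   vertex 0.0 1.5 1.1
   vertex 2.0 3.3 2.5
  endloop
 endfacet
 facet normal 0.607 0.495 -0.621
  outer loop
   vertex 1.3 1.9 0.7
   vertex 2.0 3.3 2.5
   vertex 3.9 2.1 3.4
  endloop
 endfacet
 facet normal -0.077 -0.570 -0.818
  outer loop
   vertex 1.3 1.9 0.7
   vertex 0.7 0.4 1.8
   vertex 0.0 1.5 1.1
  endloop
 endfacet
 facet normal 0.589 -0.618 -0.521
  outer loop
   vertex 1.3 1.9 0.7
   vertex 3.9 2.1 3.4
   vertex 0.7 0.4 1.8
  endloop
 endfacet
 facet normal -0.538 -0.495 0.682
  outer loop
   vertex 1.0 0.9 2.4
   vertex 0.6 3.4 3.9
   vertex 0.7 0.4 1.8
  endloop
 endfacet
 facet normal -0.363 -0.521 0.772
  outer loop
   vertex 1.0 0.9 2.4
   vertex 2.9 1.8 3.9
   vertex 0.6 3.4 3.9
  endloop
 endfacet
 facet normal -0.212 -0.696 0.686
  outer loop
   vertex 1.0 0.9 2.4
   vertex 0.7 0.4 1.8
   vertex 2.9 1.8 3.9
  endloop
 endfacet
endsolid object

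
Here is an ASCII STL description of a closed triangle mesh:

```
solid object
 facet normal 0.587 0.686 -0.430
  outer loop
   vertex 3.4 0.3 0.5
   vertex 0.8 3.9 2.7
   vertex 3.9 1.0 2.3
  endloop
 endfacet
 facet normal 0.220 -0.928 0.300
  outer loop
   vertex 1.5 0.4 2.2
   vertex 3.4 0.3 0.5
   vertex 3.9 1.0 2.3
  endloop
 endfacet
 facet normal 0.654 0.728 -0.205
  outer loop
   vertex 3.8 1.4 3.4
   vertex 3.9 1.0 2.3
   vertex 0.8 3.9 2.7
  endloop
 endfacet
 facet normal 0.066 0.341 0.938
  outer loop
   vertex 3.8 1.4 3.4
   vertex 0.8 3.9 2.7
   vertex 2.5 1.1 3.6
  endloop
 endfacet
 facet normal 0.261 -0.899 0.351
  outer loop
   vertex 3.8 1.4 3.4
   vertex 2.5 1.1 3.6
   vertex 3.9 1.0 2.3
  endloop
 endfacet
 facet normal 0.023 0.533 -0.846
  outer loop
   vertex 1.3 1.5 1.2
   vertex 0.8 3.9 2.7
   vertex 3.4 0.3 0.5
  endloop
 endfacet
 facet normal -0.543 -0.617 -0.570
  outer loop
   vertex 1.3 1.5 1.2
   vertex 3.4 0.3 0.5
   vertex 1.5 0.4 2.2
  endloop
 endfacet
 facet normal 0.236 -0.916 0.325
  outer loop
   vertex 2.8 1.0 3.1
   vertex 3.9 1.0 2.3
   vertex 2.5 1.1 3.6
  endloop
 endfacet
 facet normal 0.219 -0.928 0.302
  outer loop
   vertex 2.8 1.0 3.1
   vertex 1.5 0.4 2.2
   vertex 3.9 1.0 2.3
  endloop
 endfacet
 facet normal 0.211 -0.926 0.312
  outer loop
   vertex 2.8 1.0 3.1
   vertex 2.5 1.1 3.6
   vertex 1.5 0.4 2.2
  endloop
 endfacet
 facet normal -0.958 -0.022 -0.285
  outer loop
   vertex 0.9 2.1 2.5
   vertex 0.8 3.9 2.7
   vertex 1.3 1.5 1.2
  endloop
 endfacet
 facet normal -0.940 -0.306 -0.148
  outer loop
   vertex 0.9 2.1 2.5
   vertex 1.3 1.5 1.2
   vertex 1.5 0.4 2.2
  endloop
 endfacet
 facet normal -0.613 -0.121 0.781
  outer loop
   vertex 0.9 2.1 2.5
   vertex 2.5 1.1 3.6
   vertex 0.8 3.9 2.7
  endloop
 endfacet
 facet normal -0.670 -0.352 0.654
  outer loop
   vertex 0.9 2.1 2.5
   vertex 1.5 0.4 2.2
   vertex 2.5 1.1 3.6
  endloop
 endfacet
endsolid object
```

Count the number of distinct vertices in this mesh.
9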